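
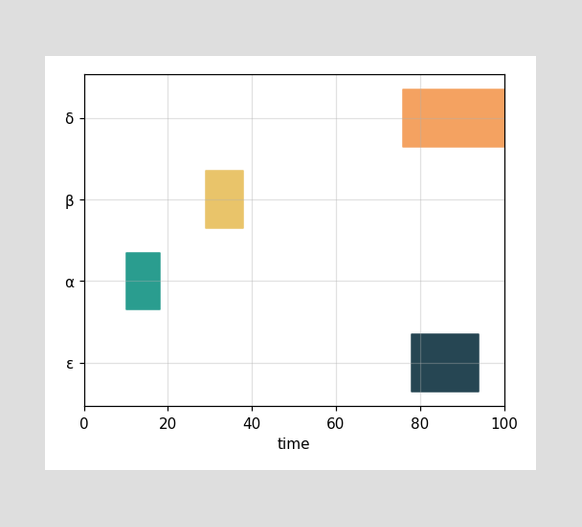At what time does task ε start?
The ε bar begins at t=78.

78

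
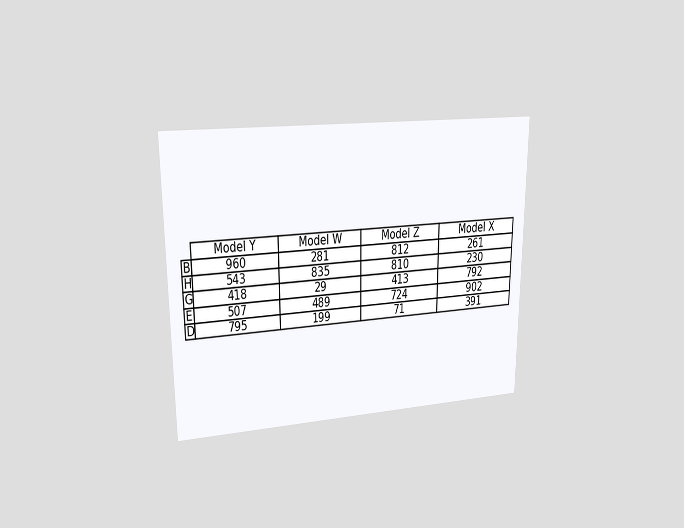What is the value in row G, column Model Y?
418

The chart is viewed at a slight angle. The (G, Model Y) cell reads 418.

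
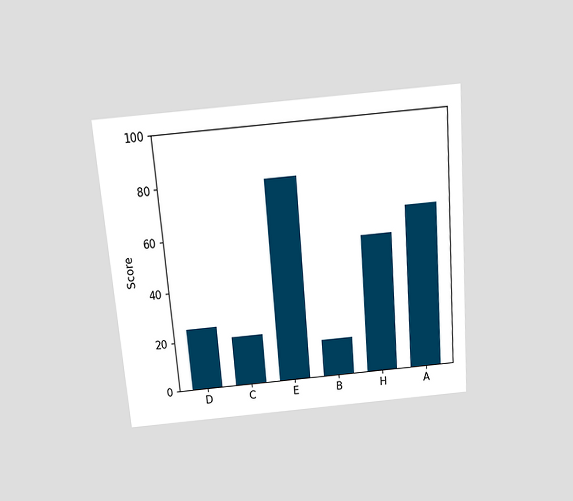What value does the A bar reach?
The chart is tilted about 5° counter-clockwise and viewed slightly from above. Reading along the chart's y-axis, the A bar reaches 65.

65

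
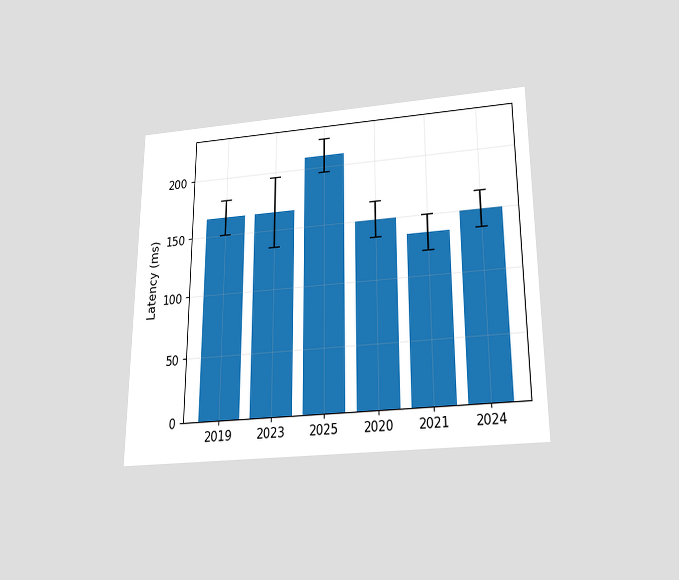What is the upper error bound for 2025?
The chart is viewed slightly from below. The 2025 bar's upper whisker reaches 225ms.

225ms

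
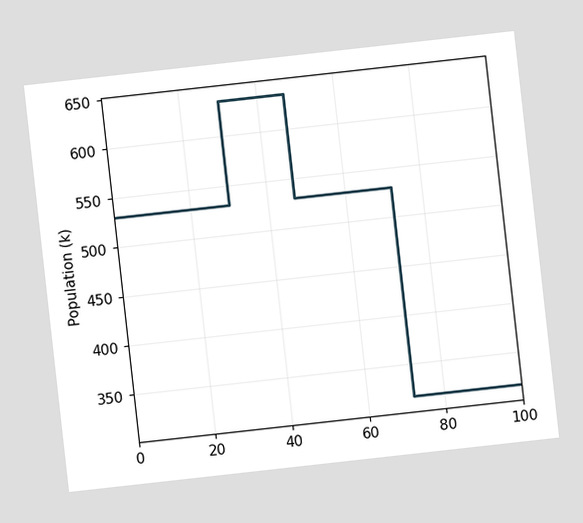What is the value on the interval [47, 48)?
530k

The chart is tilted about 6° counter-clockwise. On [47, 48) the step sits at 530k.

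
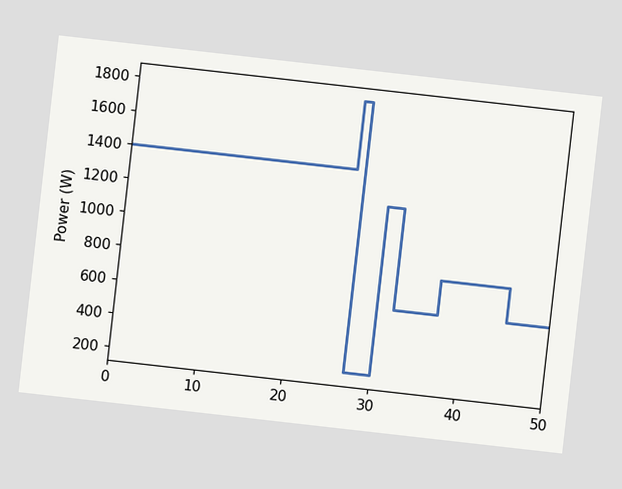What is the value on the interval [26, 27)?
The chart is tilted about 6° clockwise. On [26, 27) the step sits at 1800W.

1800W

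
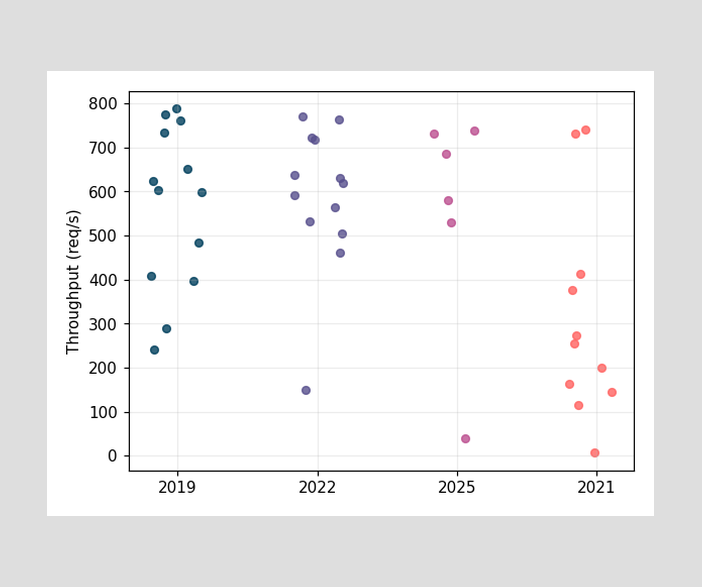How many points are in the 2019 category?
13

Counting the markers in the 2019 column gives 13.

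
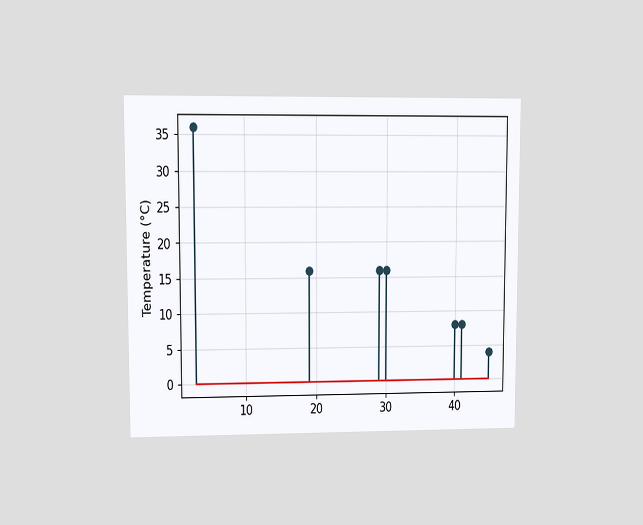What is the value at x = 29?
16°C

The chart is viewed at a slight angle. The stem at x=29 reaches 16°C.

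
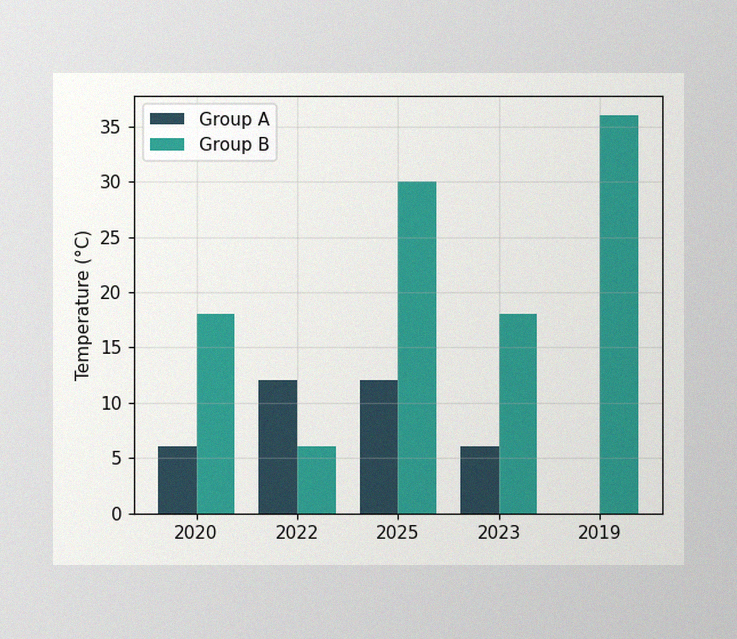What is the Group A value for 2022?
12°C

The image has some photo noise and uneven lighting. The Group A bar at 2022 reaches 12°C on the y-axis.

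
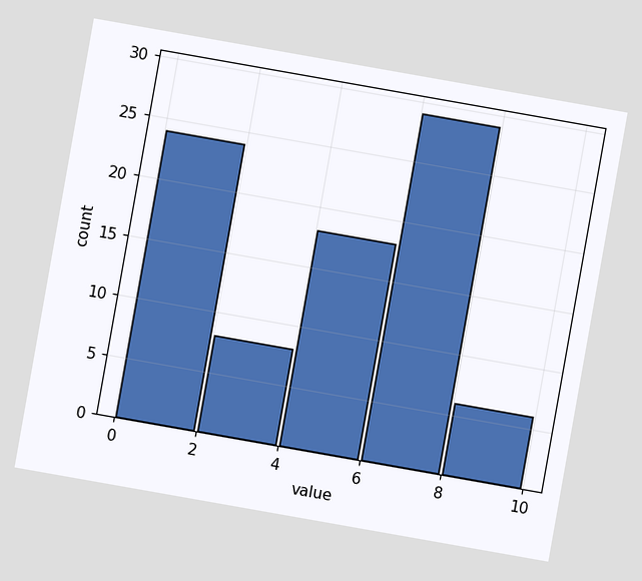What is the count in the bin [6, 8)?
The chart is tilted about 10° clockwise. The [6, 8) bin has height 29.

29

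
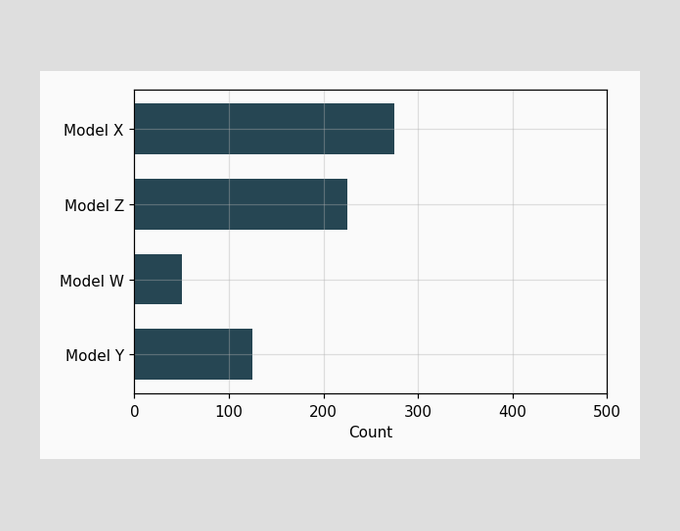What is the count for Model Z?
Reading along the chart's x-axis, the Model Z bar reaches 225.

225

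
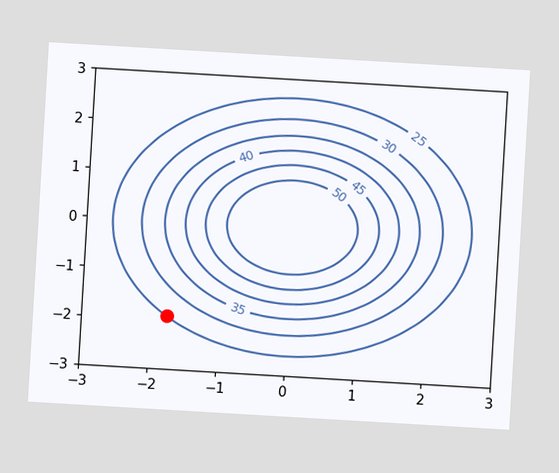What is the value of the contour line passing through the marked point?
The chart is tilted about 3° clockwise. The marked point sits on the contour labelled 25.

25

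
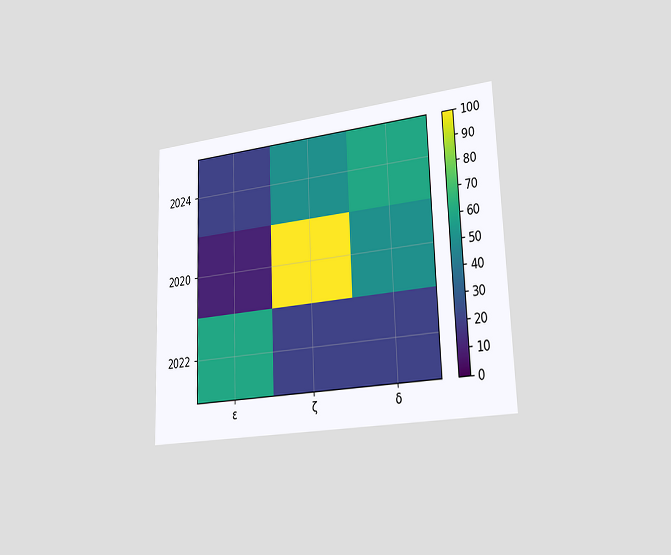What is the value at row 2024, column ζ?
50

The chart is tilted about 2° counter-clockwise and viewed slightly from the right. Matching cell (2024, ζ) against the colorbar gives 50.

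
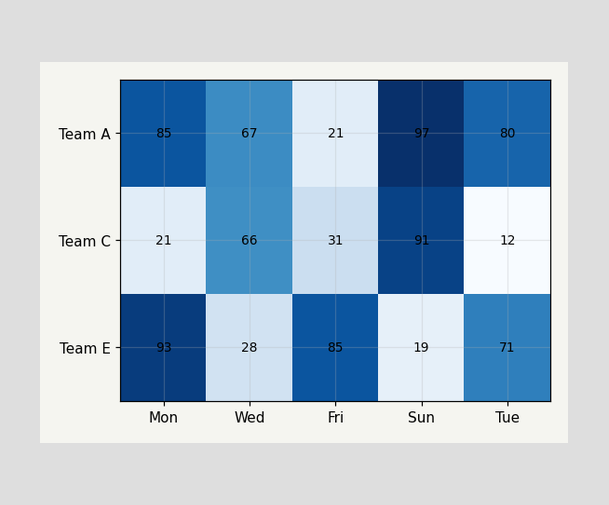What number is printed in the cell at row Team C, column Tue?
12

The (Team C, Tue) cell reads 12.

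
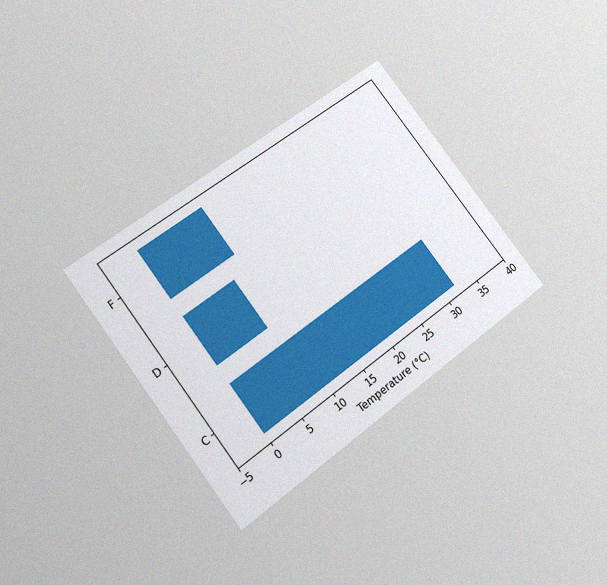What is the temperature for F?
10°C

The chart is tilted about 37° counter-clockwise and viewed at a slight angle, with some photo noise. Reading along the chart's x-axis, the F bar reaches 10°C.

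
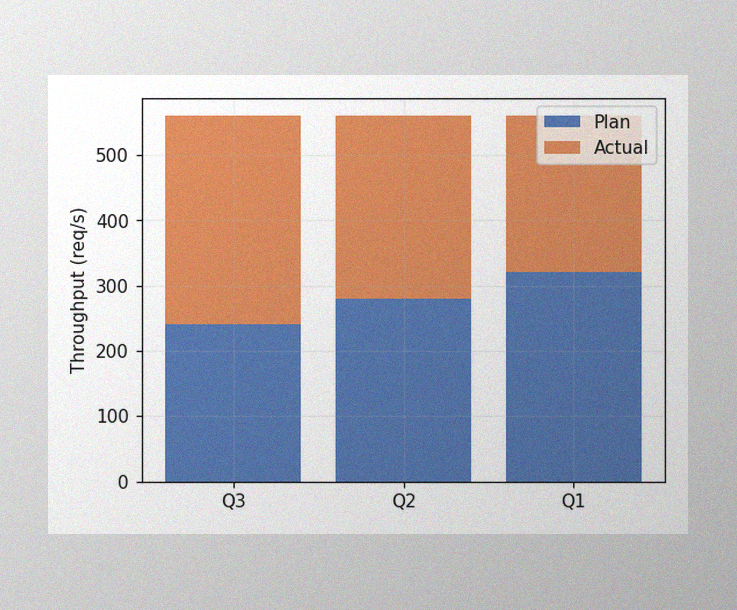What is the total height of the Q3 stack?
560req/s

The image has some photo noise and uneven lighting. The Q3 stack's top reaches 560req/s on the y-axis.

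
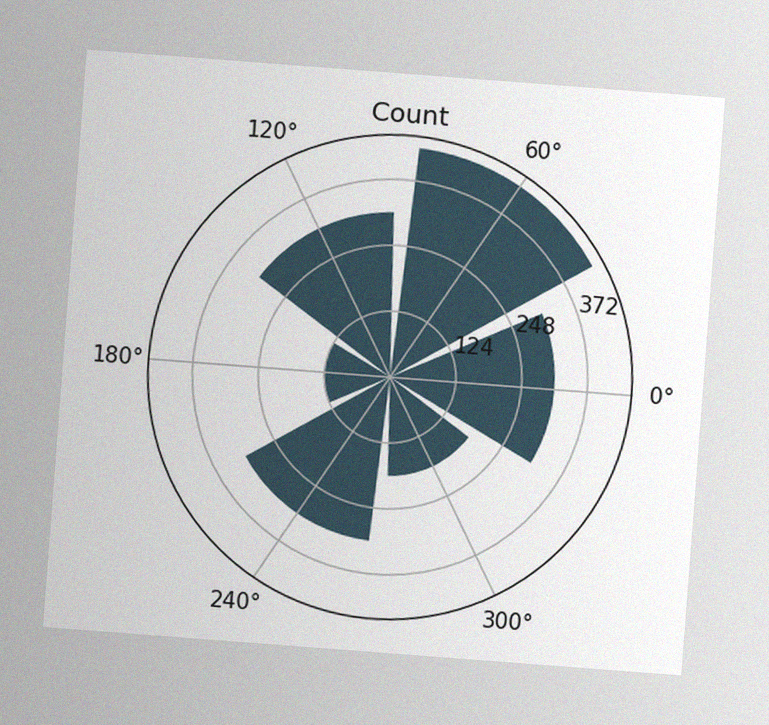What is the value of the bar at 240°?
310

The chart is tilted about 4° clockwise, with some photo noise. The bar at 240° reaches 310 on the radial axis.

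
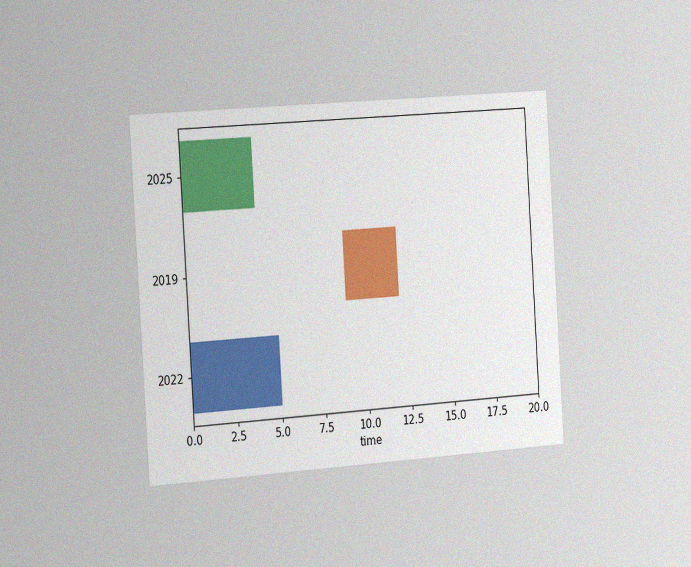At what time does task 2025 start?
0

The chart is tilted about 4° counter-clockwise and viewed slightly from the left, with some photo noise. The 2025 bar begins at t=0.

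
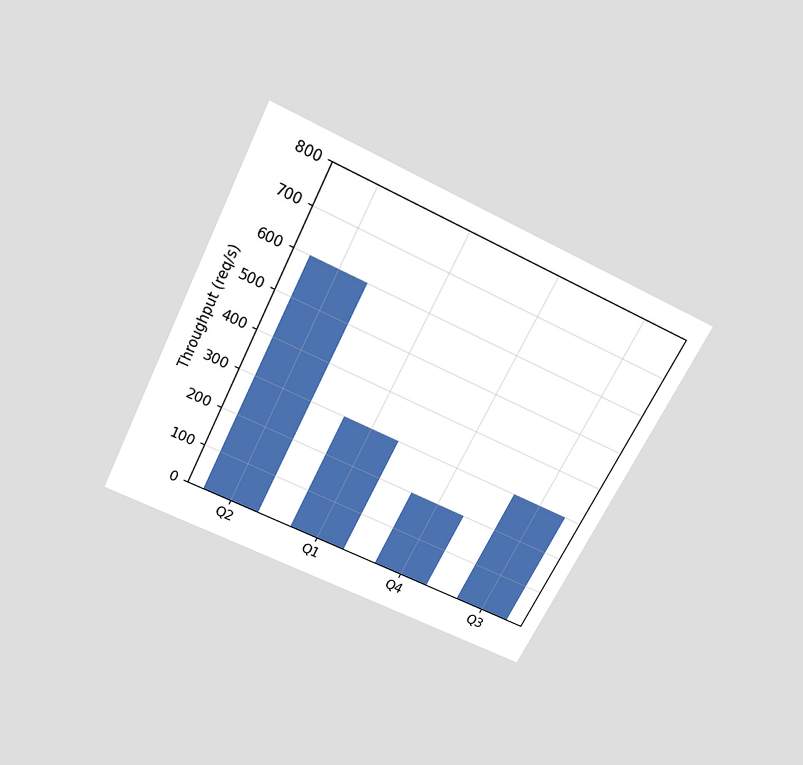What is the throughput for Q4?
The chart is tilted about 26° clockwise and viewed slightly from above. Reading along the chart's y-axis, the Q4 bar reaches 200req/s.

200req/s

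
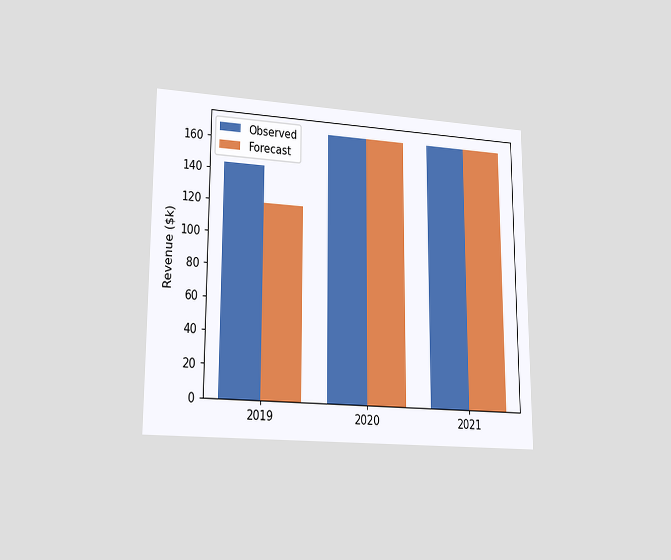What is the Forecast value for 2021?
$168k

The chart is viewed at a slight angle. The Forecast bar at 2021 reaches $168k on the y-axis.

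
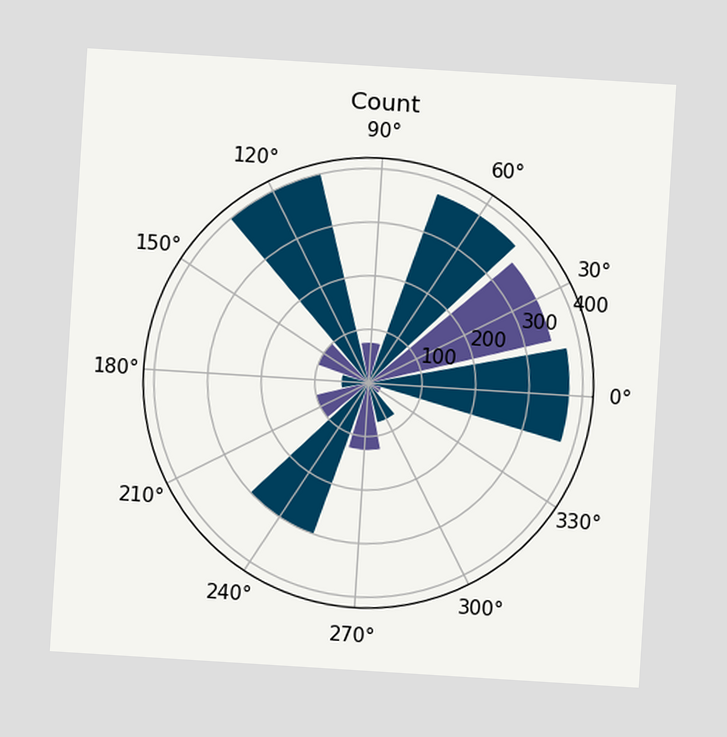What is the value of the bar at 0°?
375

The chart is tilted about 4° clockwise. The bar at 0° reaches 375 on the radial axis.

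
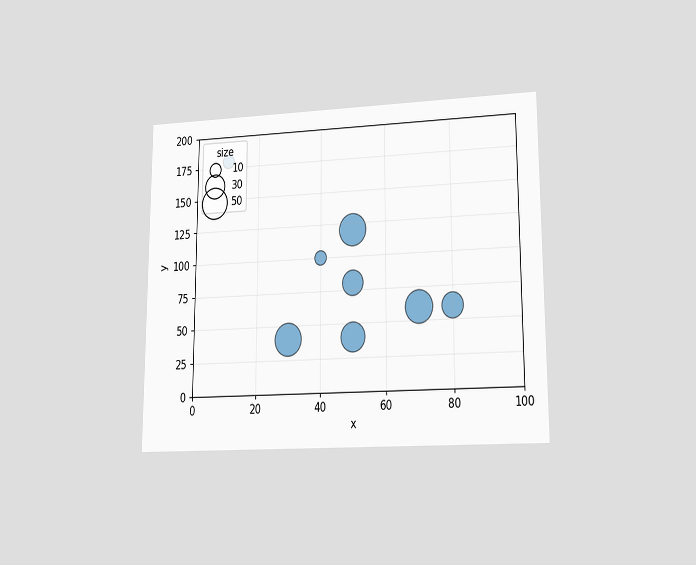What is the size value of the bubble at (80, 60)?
30

The chart is viewed at a slight angle. Matching the bubble at (80, 60) against the size legend gives 30.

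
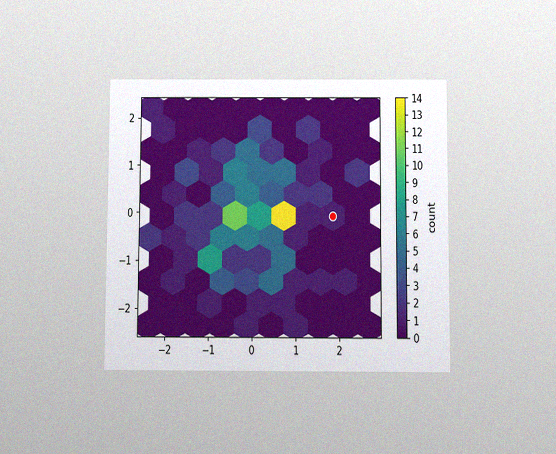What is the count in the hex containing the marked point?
1

The chart is viewed slightly from below, with some photo noise. The marked hex reads 1 on the colorbar.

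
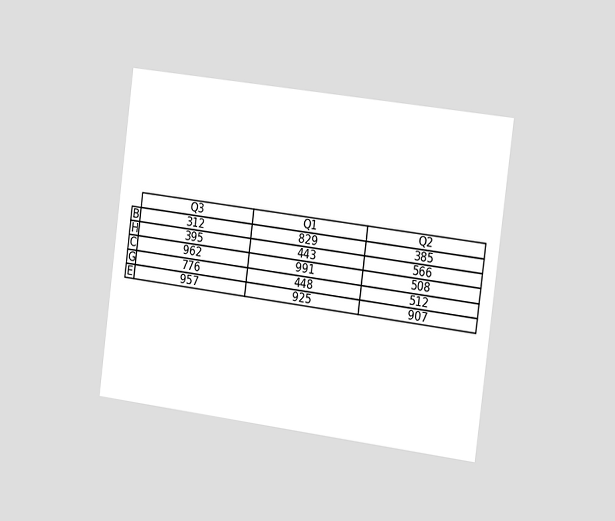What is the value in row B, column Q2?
The chart is tilted about 7° clockwise and viewed slightly from the right. The (B, Q2) cell reads 385.

385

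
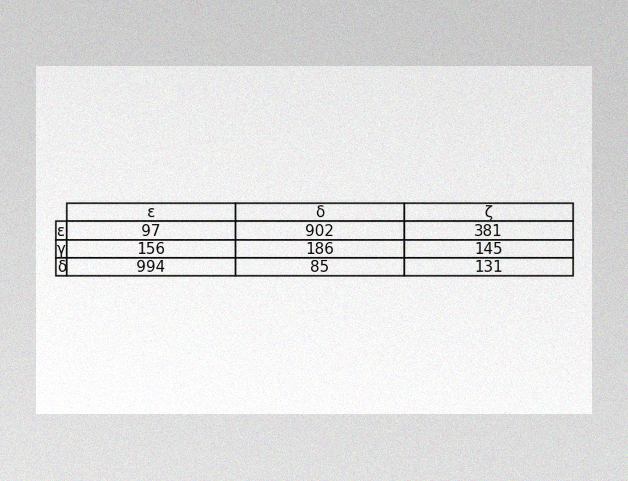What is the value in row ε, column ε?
The image has some photo noise and uneven lighting. The (ε, ε) cell reads 97.

97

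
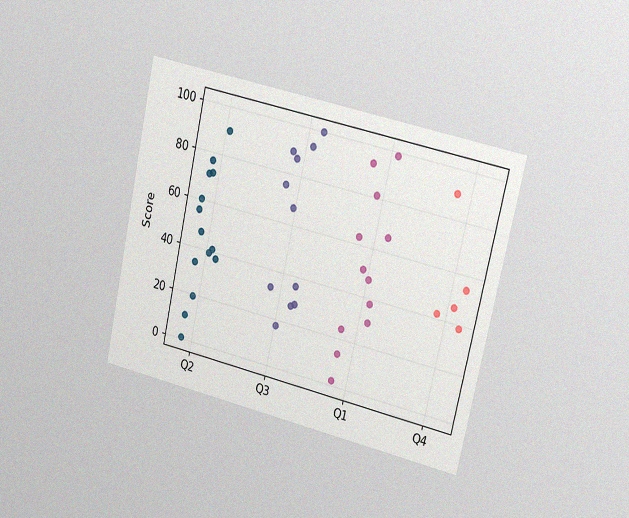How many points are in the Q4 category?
5

The chart is tilted about 13° clockwise and viewed at a slight angle, with some photo noise. Counting the markers in the Q4 column gives 5.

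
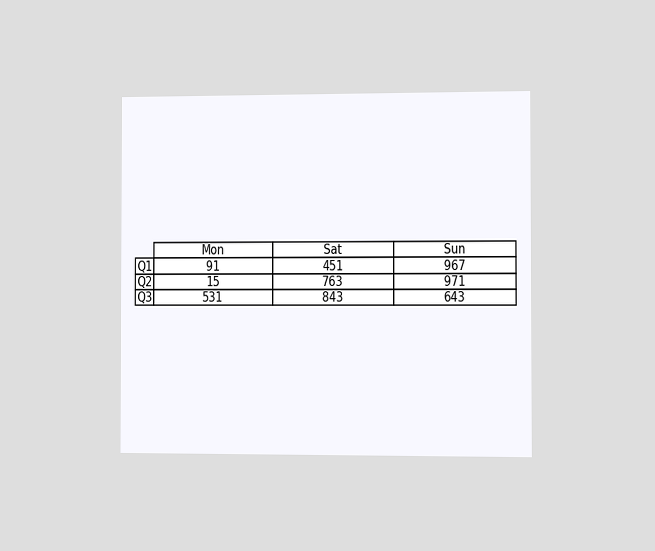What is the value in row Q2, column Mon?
The chart is viewed slightly from the right. The (Q2, Mon) cell reads 15.

15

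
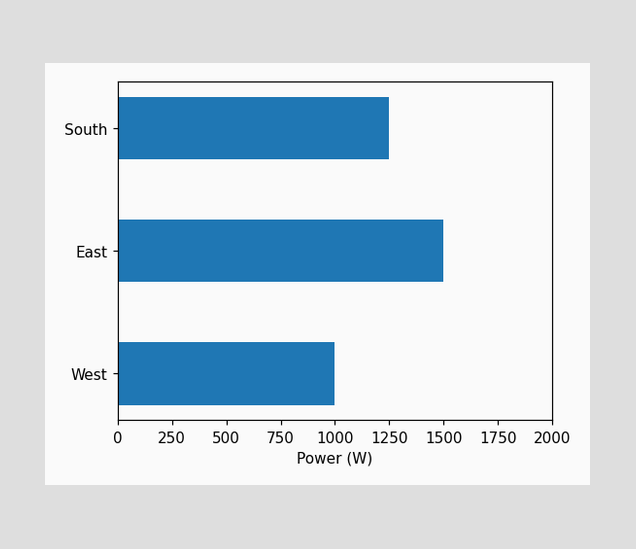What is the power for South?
Reading along the chart's x-axis, the South bar reaches 1250W.

1250W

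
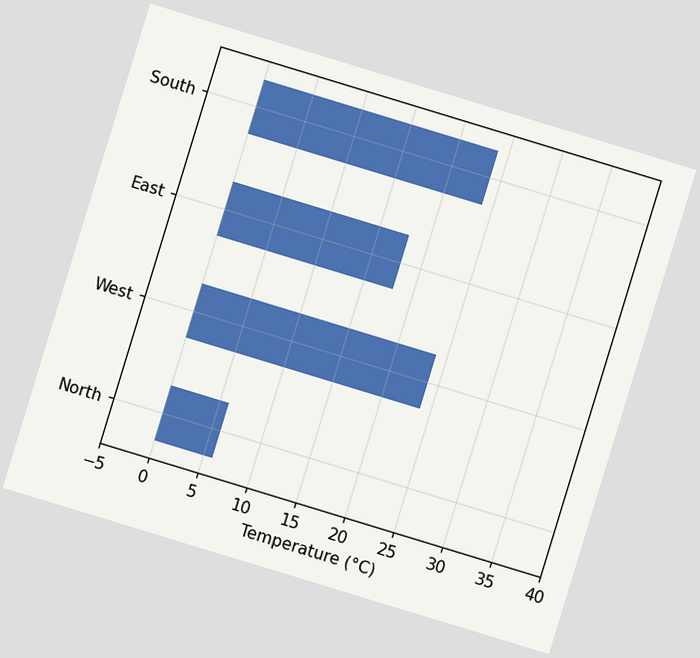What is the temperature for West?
24°C

The chart is tilted about 17° clockwise. Reading along the chart's x-axis, the West bar reaches 24°C.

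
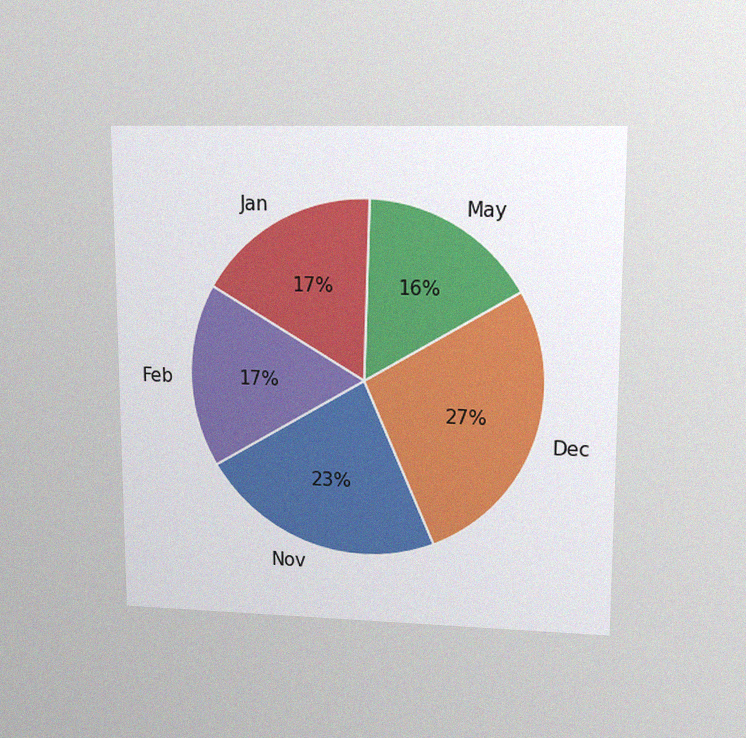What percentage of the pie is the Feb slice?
17%

The chart is viewed at a slight angle, with some photo noise. The Feb slice takes up 17% of the pie.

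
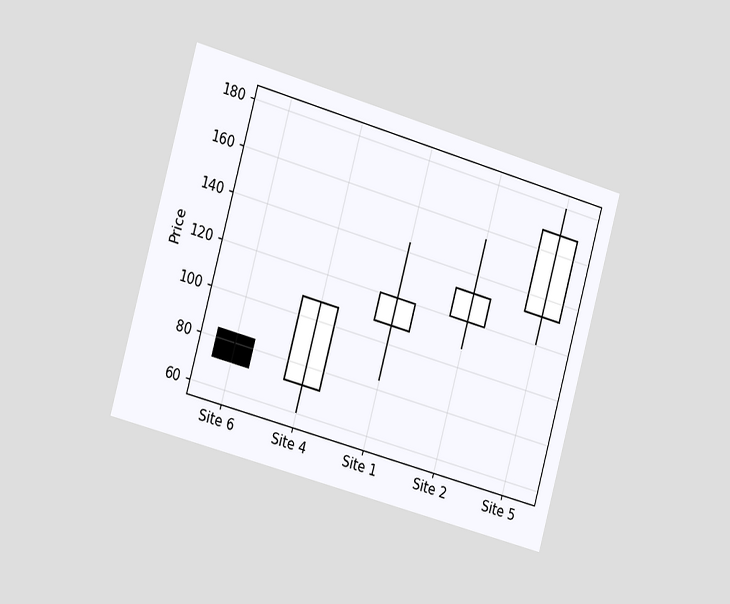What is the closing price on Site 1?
The chart is tilted about 16° clockwise and viewed slightly from the left. The Site 1 candle closes at 120.

120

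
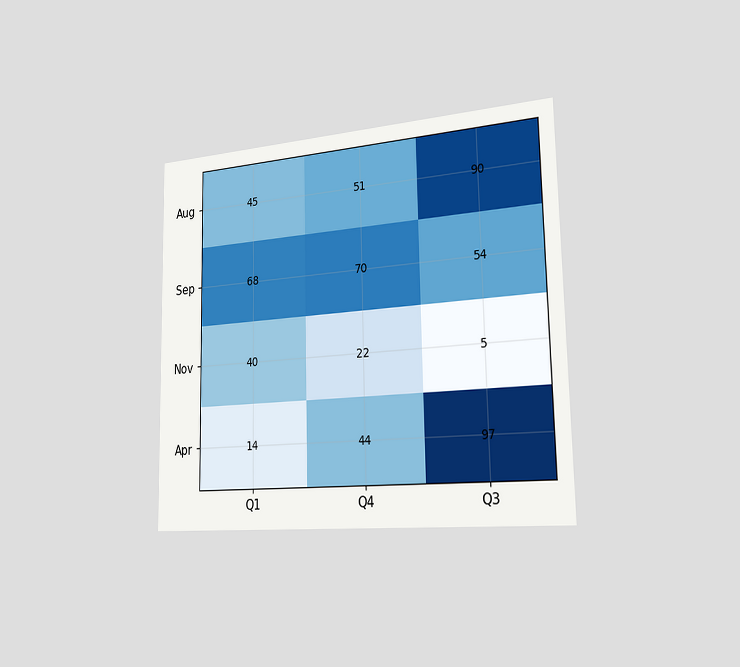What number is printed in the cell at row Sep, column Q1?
68

The chart is viewed slightly from the right. The (Sep, Q1) cell reads 68.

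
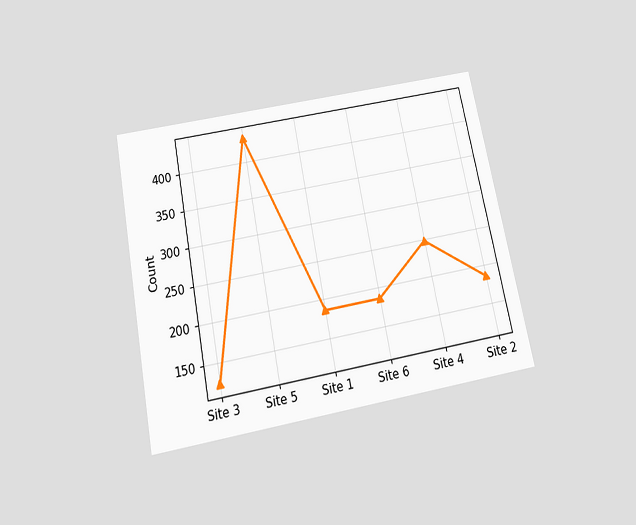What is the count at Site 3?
The chart is tilted about 11° counter-clockwise and viewed slightly from below. At Site 3, the line is at 124.

124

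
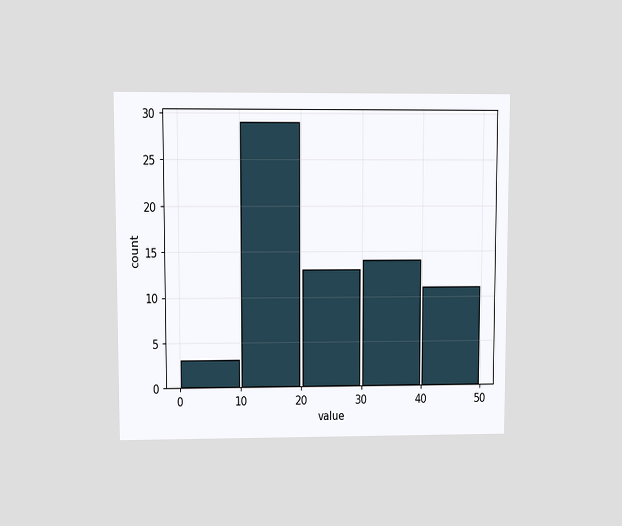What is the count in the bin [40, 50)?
11

The chart is viewed at a slight angle. The [40, 50) bin has height 11.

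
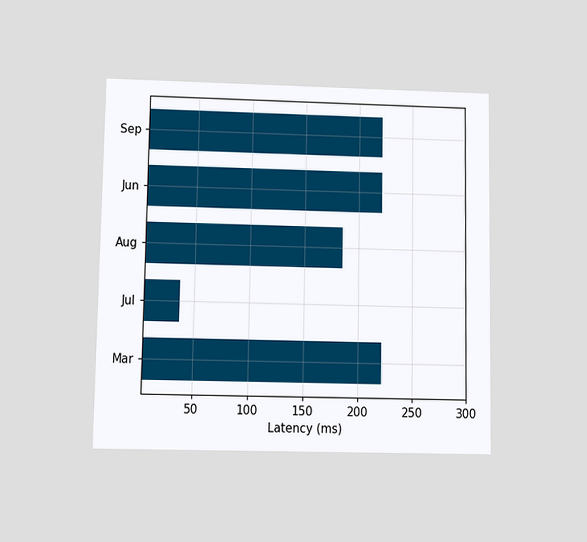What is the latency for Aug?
185ms

The chart is viewed at a slight angle. Reading along the chart's x-axis, the Aug bar reaches 185ms.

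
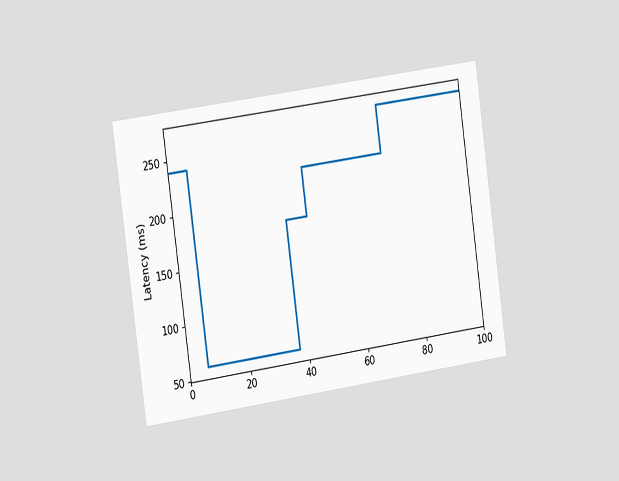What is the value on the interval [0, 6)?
240ms

The chart is tilted about 8° counter-clockwise and viewed slightly from the left. On [0, 6) the step sits at 240ms.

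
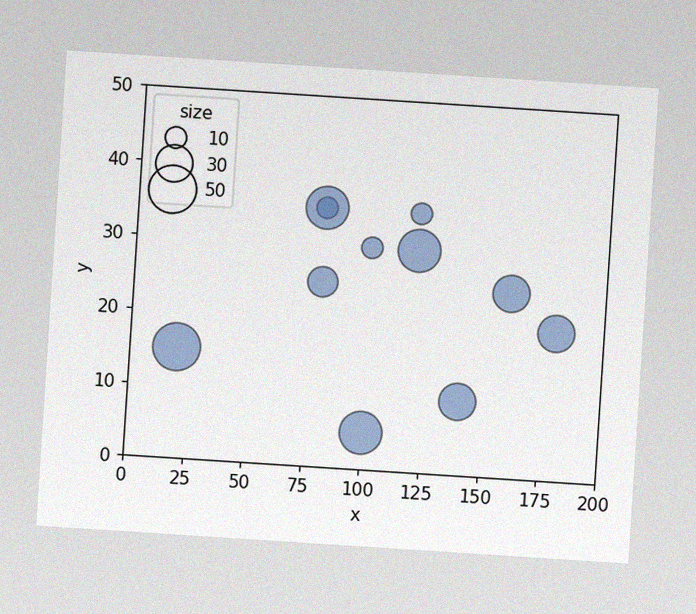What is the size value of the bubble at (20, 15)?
The chart is tilted about 4° clockwise, with some photo noise. Matching the bubble at (20, 15) against the size legend gives 50.

50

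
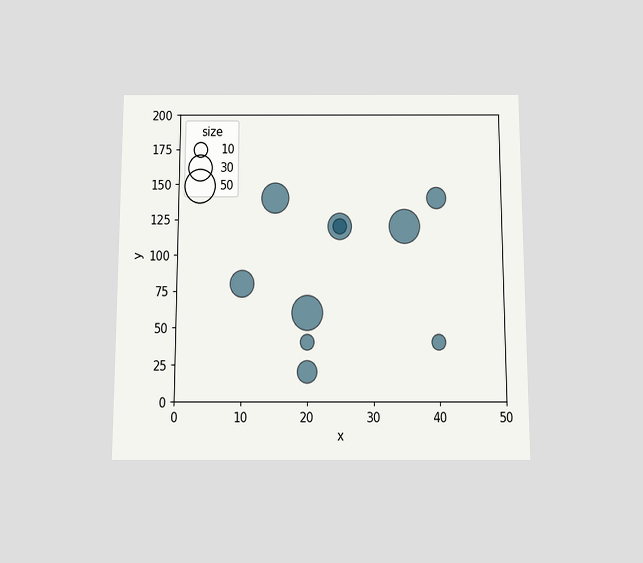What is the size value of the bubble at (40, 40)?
The chart is viewed slightly from below. Matching the bubble at (40, 40) against the size legend gives 10.

10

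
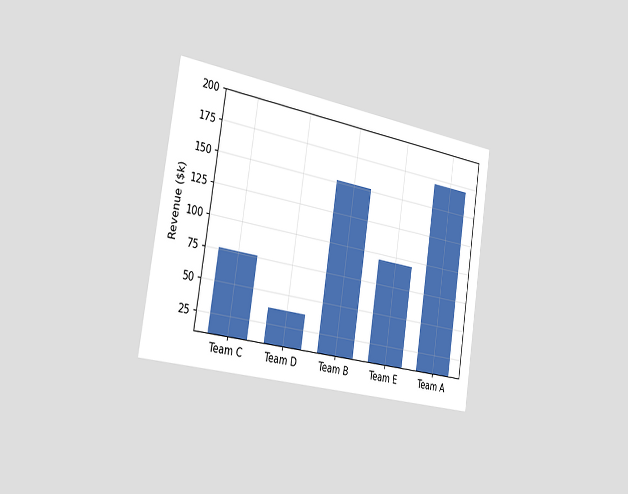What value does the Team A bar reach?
$171k

The chart is tilted about 9° clockwise and viewed slightly from the left. Reading along the chart's y-axis, the Team A bar reaches $171k.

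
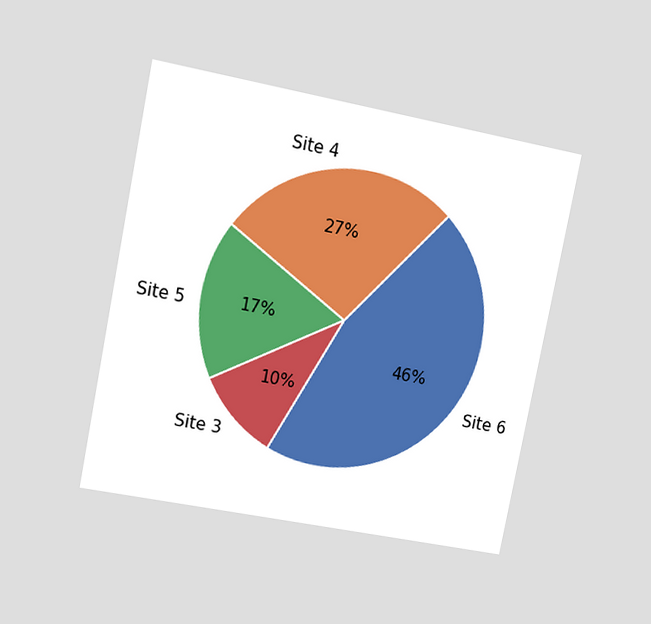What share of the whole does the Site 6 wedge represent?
The chart is tilted about 11° clockwise and viewed at a slight angle. The Site 6 slice takes up 46% of the pie.

46%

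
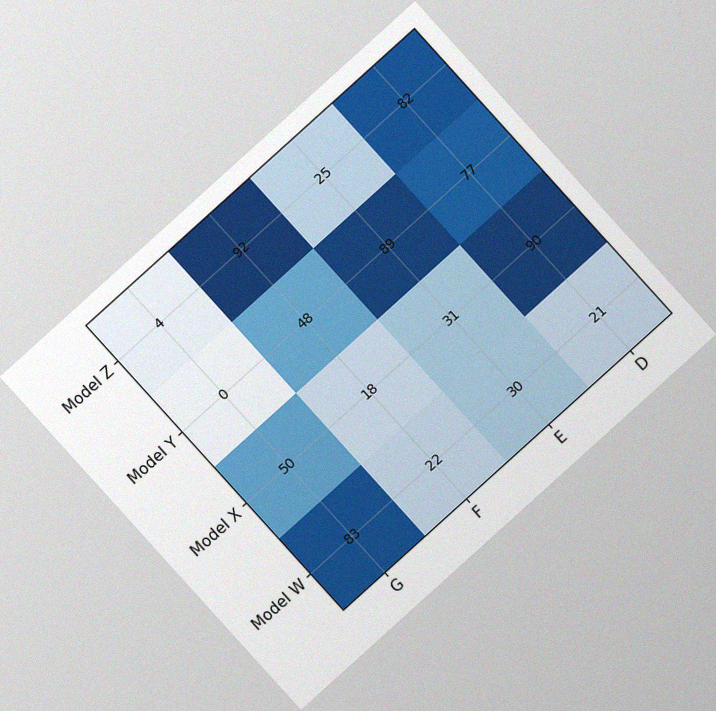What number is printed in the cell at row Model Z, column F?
92

The chart is tilted about 42° counter-clockwise, with some photo noise. The (Model Z, F) cell reads 92.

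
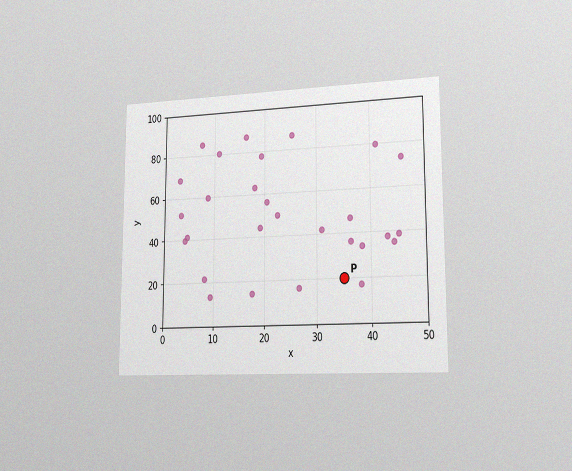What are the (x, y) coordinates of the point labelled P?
The chart is viewed slightly from the right, with some photo noise. Following the gridlines from P to each axis, P sits at (35, 20).

(35, 20)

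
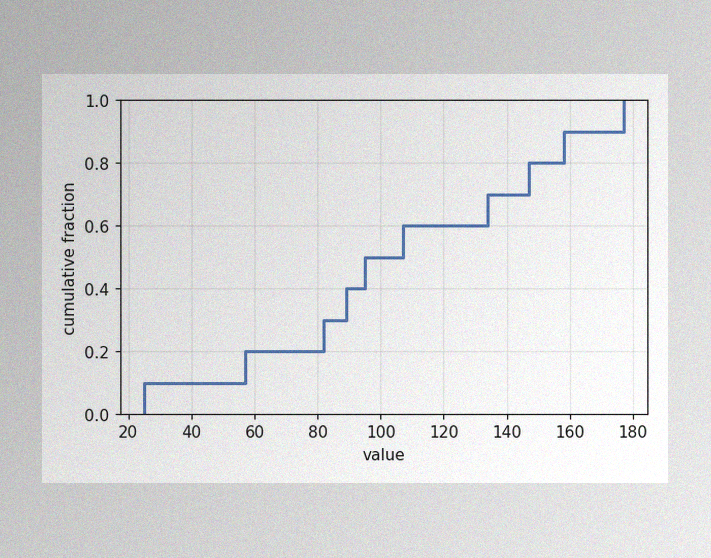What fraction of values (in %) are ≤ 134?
70%

The image has some photo noise and uneven lighting. At x=134 the ECDF step is at 70%.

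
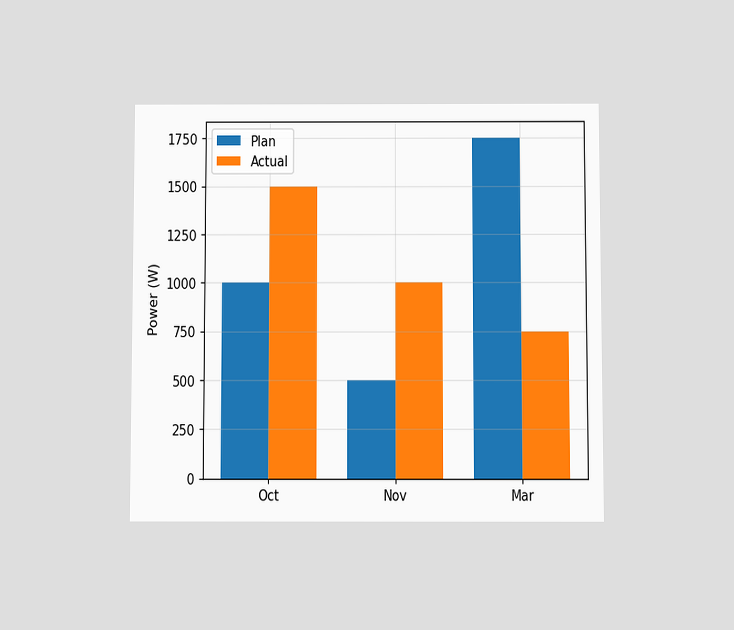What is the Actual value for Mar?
750W

The chart is viewed slightly from below. The Actual bar at Mar reaches 750W on the y-axis.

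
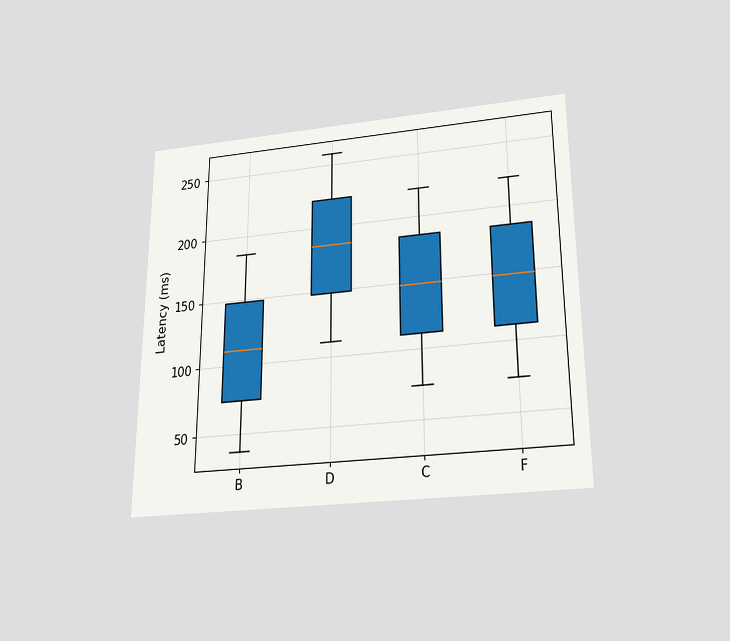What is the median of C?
148ms

The chart is viewed slightly from below. The median line in the C box sits at 148ms.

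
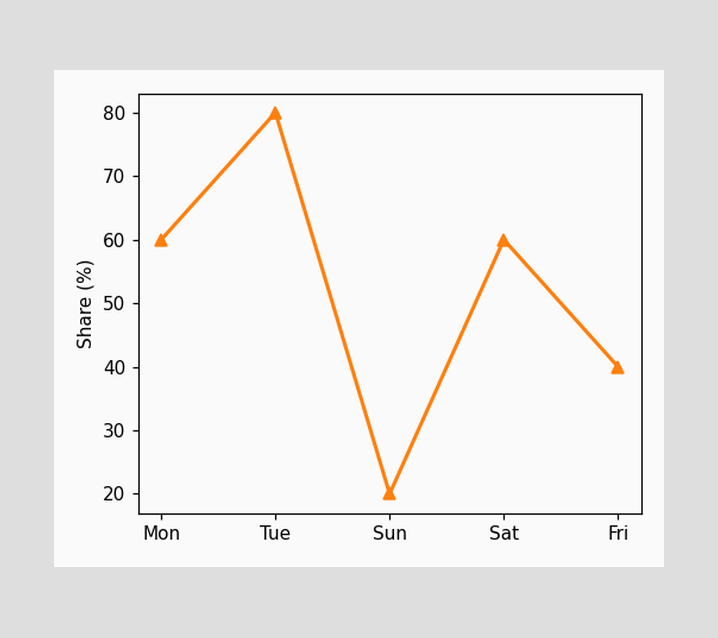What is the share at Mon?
60%

At Mon, the line is at 60%.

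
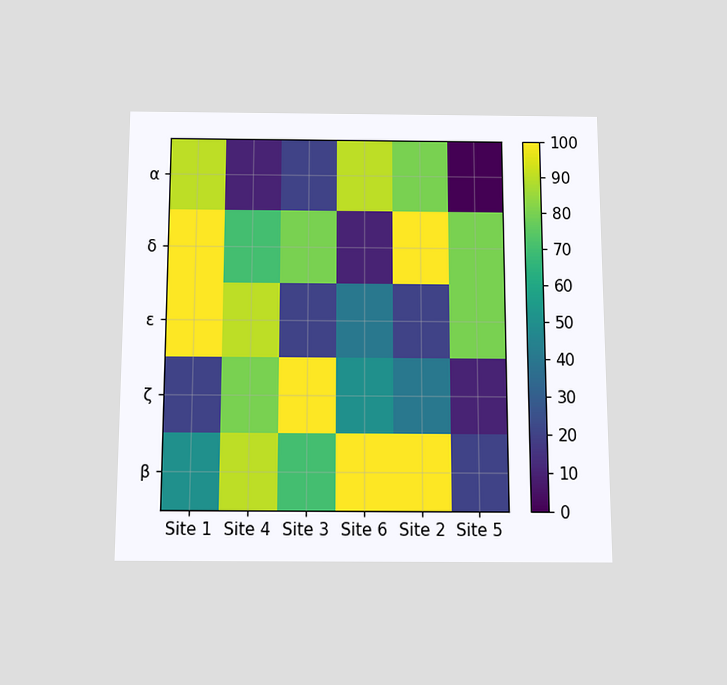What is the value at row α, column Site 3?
20

The chart is viewed slightly from below. Matching cell (α, Site 3) against the colorbar gives 20.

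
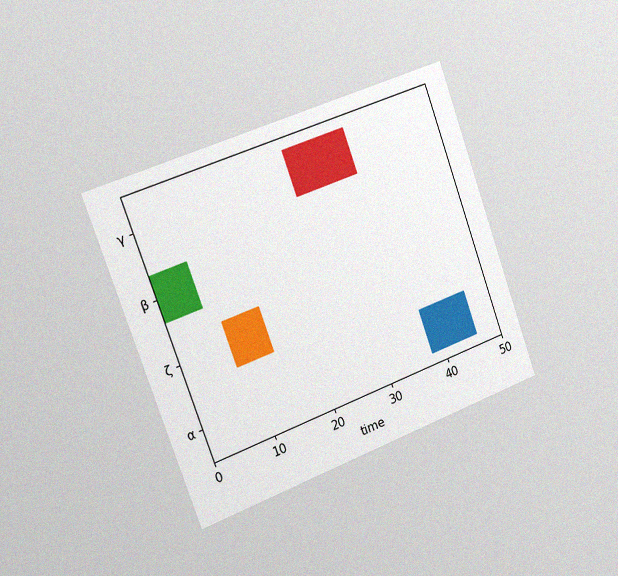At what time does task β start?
The chart is tilted about 20° counter-clockwise and viewed slightly from the left, with some photo noise. The β bar begins at t=0.

0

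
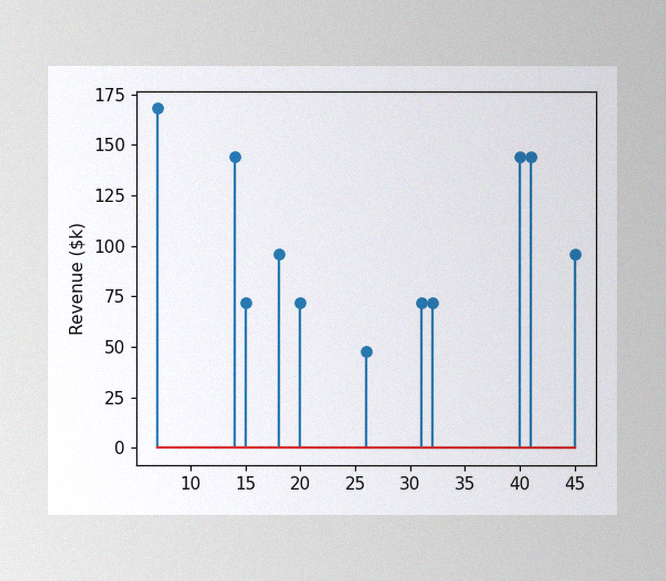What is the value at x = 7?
$168k

The image has some photo noise and uneven lighting. The stem at x=7 reaches $168k.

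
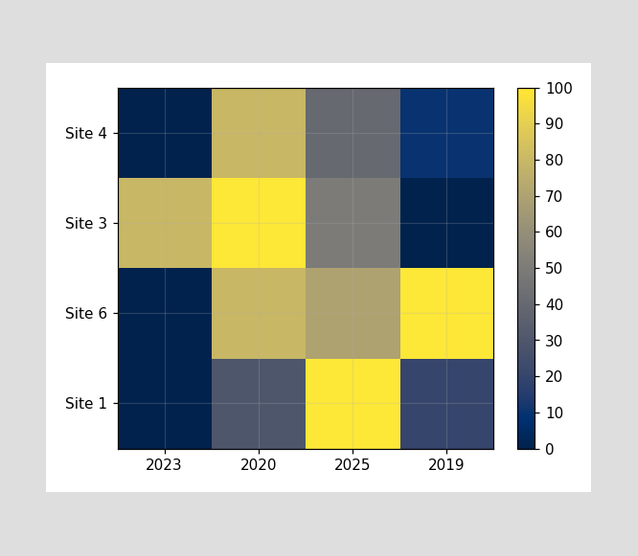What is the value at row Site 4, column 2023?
0

Matching cell (Site 4, 2023) against the colorbar gives 0.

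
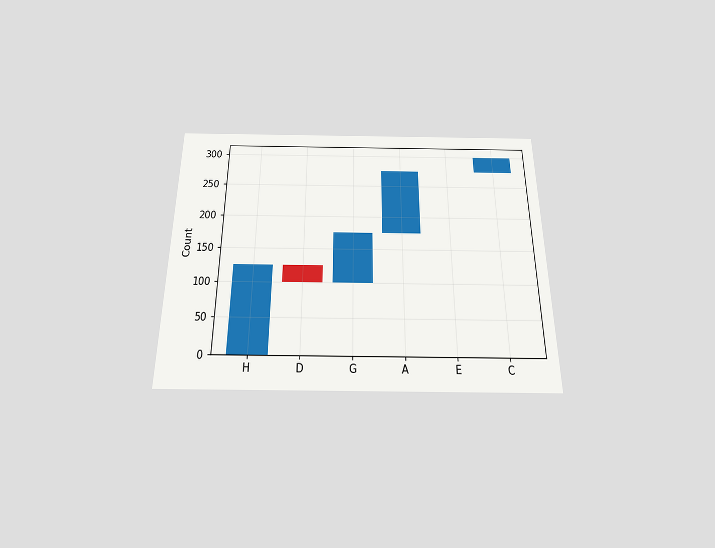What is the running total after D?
The chart is viewed slightly from below. After D the running total reaches 100.

100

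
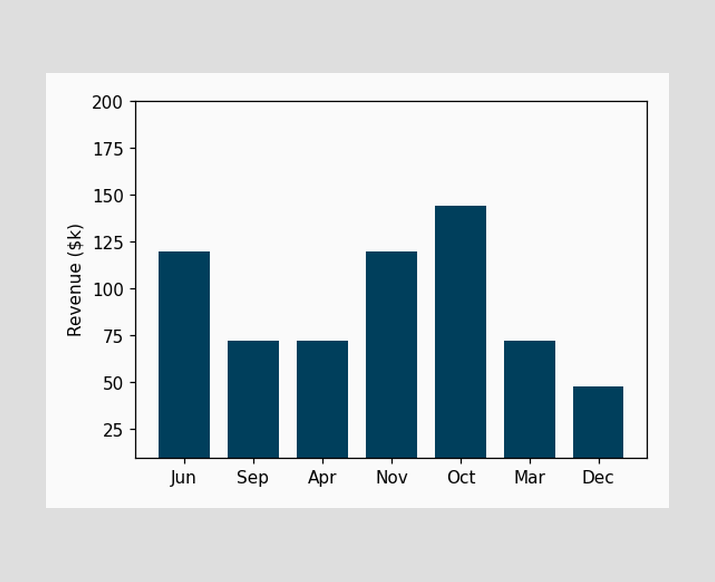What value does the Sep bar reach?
$72k

Reading along the chart's y-axis, the Sep bar reaches $72k.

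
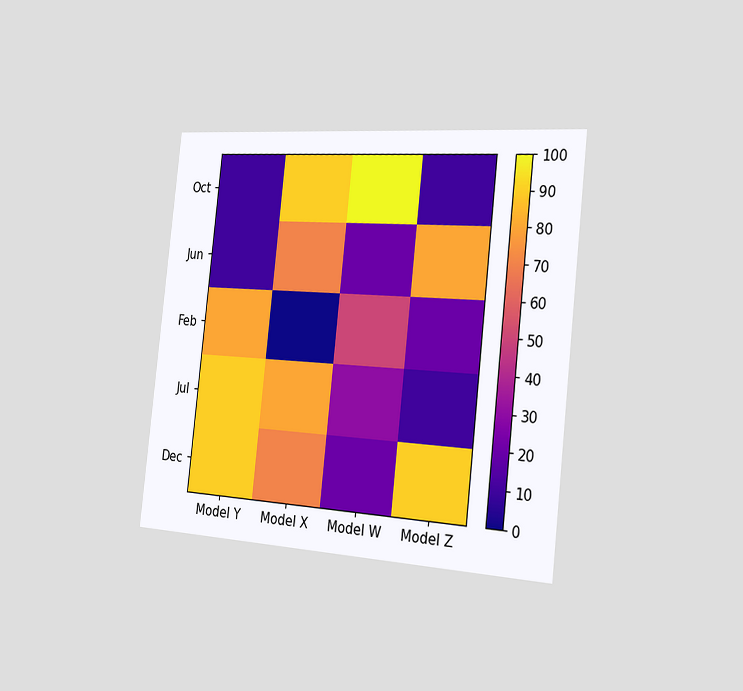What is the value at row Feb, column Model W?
The chart is tilted about 6° clockwise and viewed slightly from the right. Matching cell (Feb, Model W) against the colorbar gives 50.

50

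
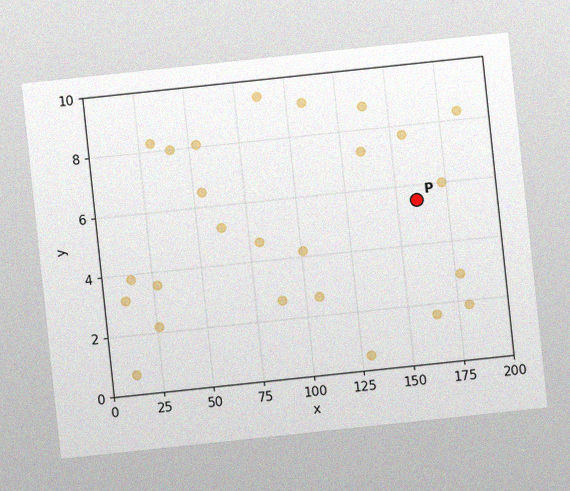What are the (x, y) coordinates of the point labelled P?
The chart is tilted about 6° counter-clockwise, with some photo noise. Following the gridlines from P to each axis, P sits at (160, 5.5).

(160, 5.5)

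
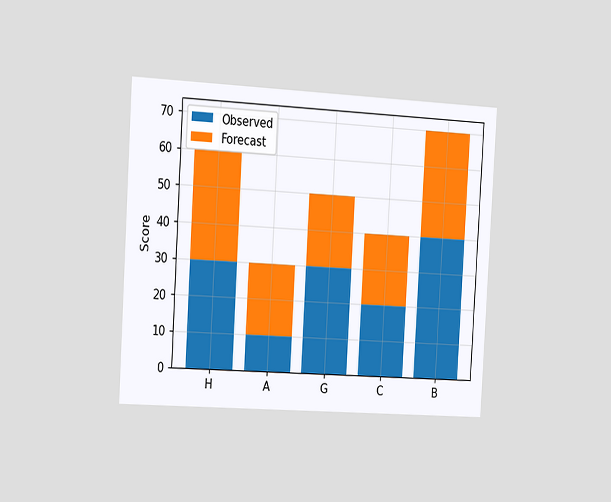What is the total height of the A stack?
30

The chart is tilted about 3° clockwise and viewed slightly from the left. The A stack's top reaches 30 on the y-axis.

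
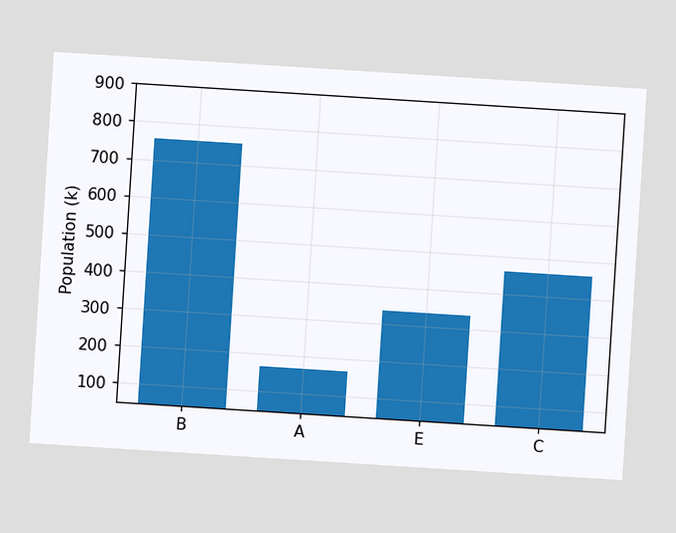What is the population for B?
The chart is tilted about 4° clockwise. Reading along the chart's y-axis, the B bar reaches 756k.

756k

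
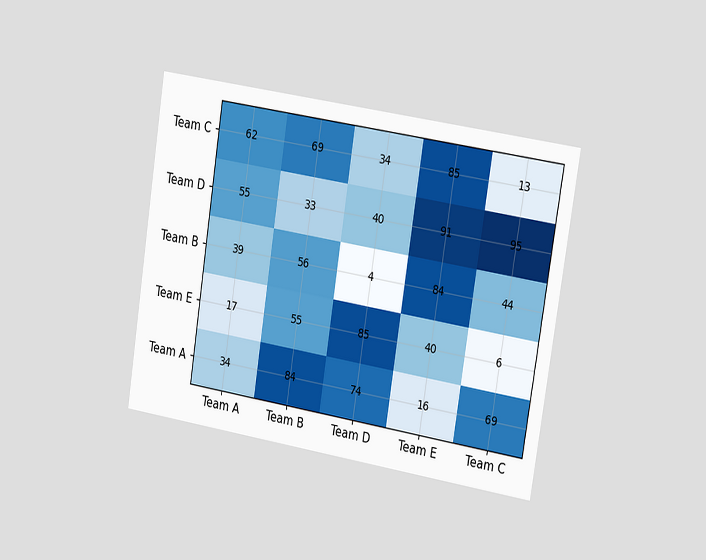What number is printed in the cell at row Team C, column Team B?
The chart is tilted about 9° clockwise and viewed at a slight angle. The (Team C, Team B) cell reads 69.

69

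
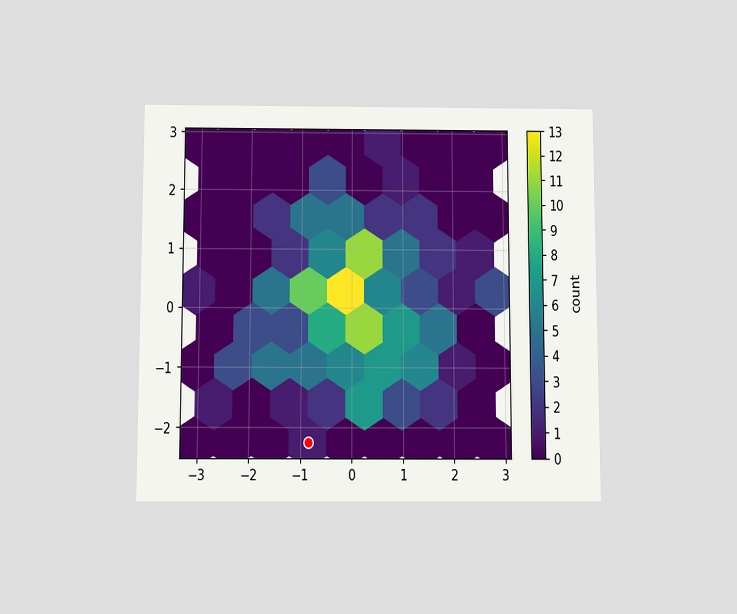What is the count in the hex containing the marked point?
1

The chart is viewed slightly from below. The marked hex reads 1 on the colorbar.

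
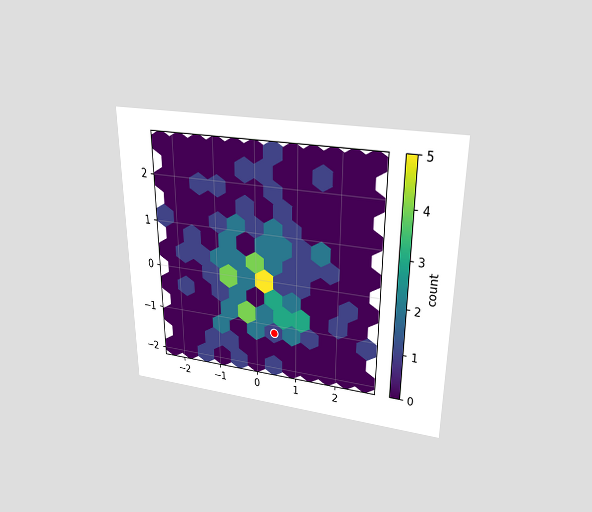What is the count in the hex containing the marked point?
1

The chart is viewed slightly from above. The marked hex reads 1 on the colorbar.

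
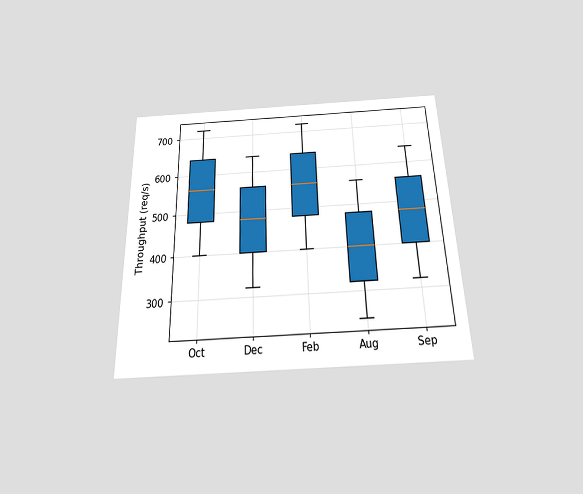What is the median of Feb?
560req/s

The chart is viewed slightly from below. The median line in the Feb box sits at 560req/s.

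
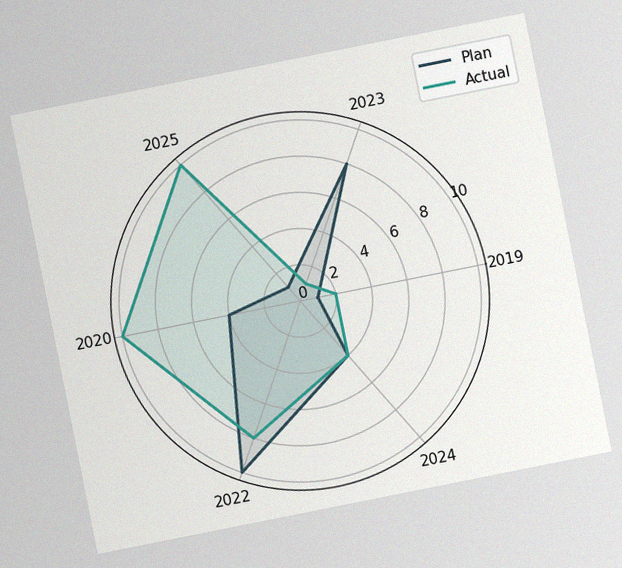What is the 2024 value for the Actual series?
4

The chart is tilted about 11° counter-clockwise, with some photo noise. On the 2024 axis, Actual reaches 4.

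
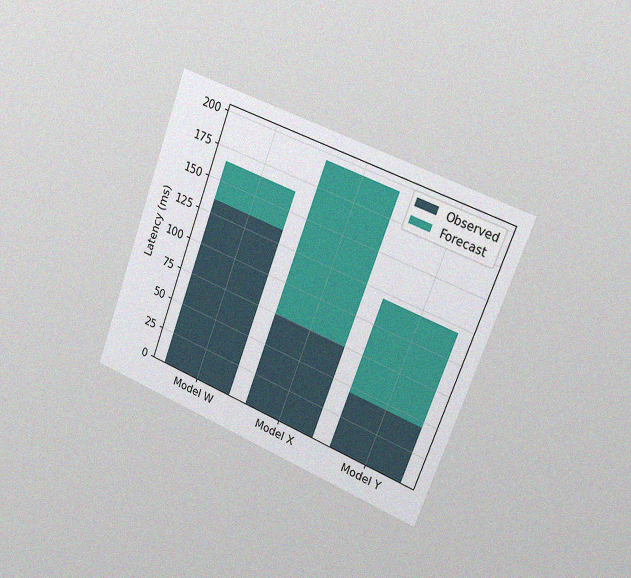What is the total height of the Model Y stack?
120ms

The chart is tilted about 21° clockwise and viewed slightly from the right, with some photo noise. The Model Y stack's top reaches 120ms on the y-axis.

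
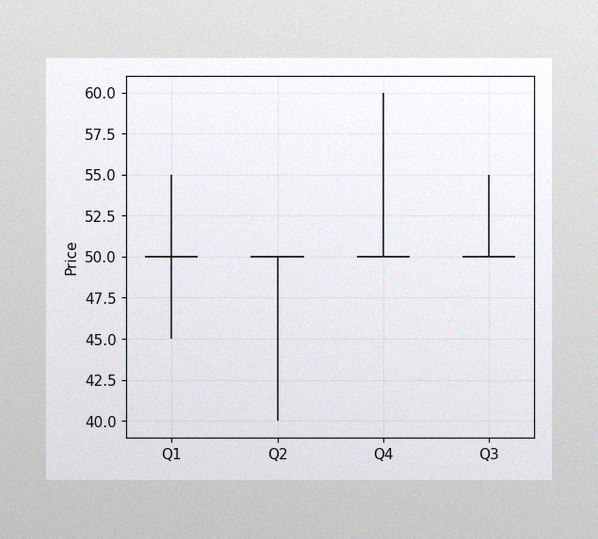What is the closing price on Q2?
50

The image has some photo noise and uneven lighting. The Q2 candle closes at 50.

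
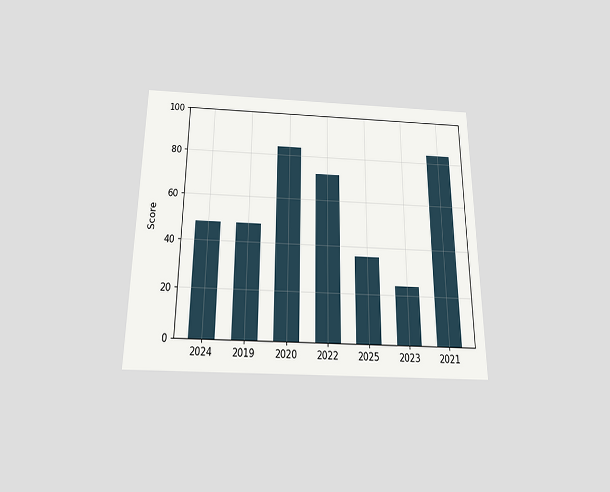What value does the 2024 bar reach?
48

The chart is viewed slightly from below. Reading along the chart's y-axis, the 2024 bar reaches 48.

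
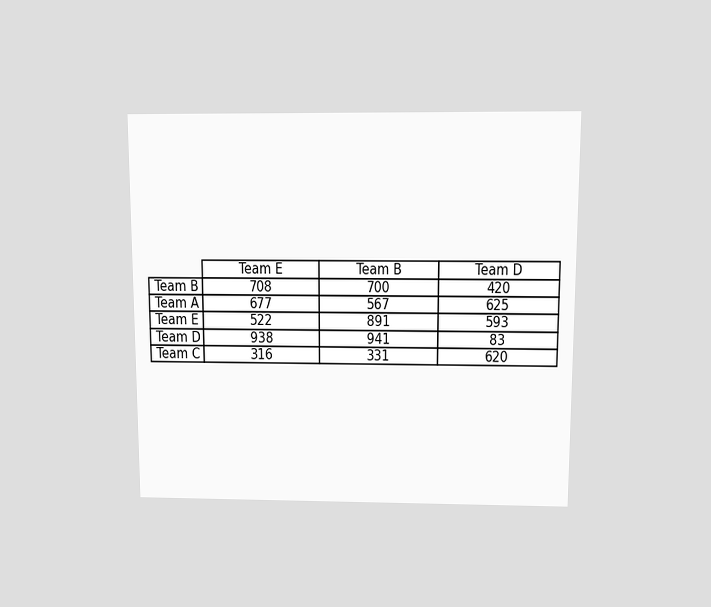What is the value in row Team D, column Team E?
938

The chart is viewed slightly from above. The (Team D, Team E) cell reads 938.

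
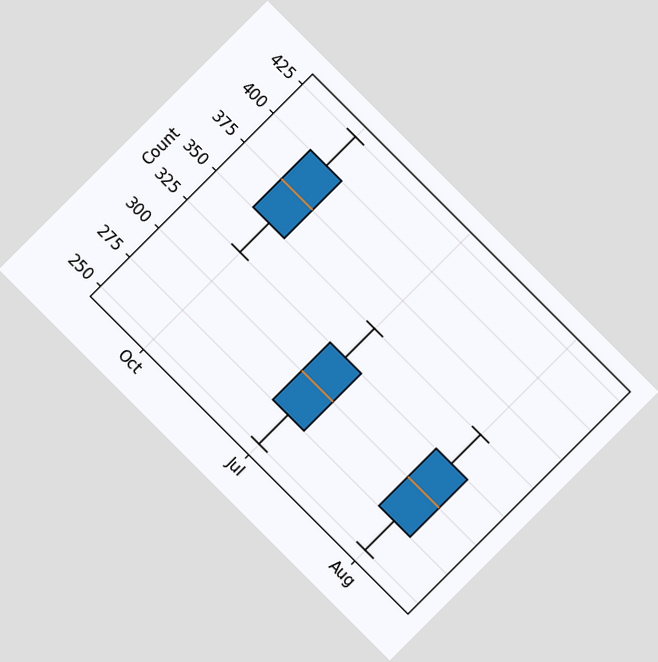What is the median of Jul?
The chart is tilted about 45° clockwise. The median line in the Jul box sits at 300.

300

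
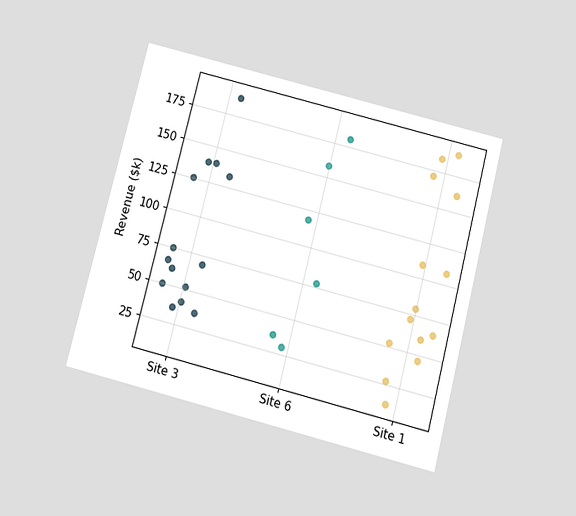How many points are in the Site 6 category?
6

The chart is tilted about 14° clockwise and viewed slightly from below. Counting the markers in the Site 6 column gives 6.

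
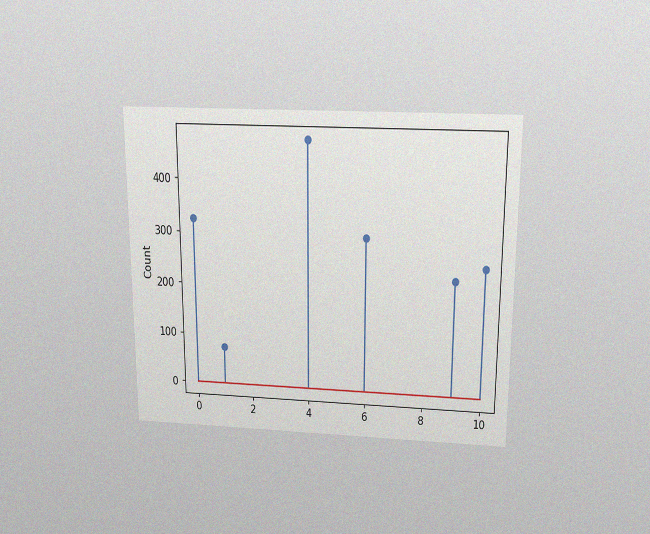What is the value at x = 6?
300

The chart is viewed slightly from above, with some photo noise. The stem at x=6 reaches 300.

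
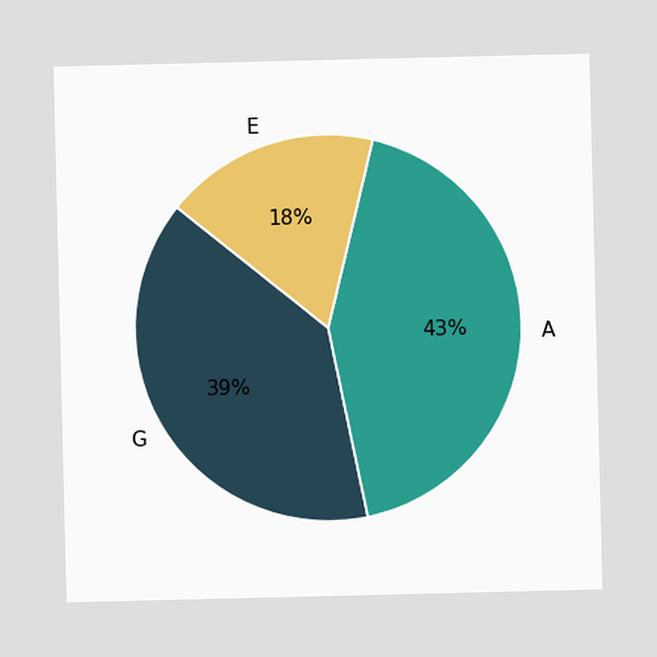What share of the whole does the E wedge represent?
The E slice takes up 18% of the pie.

18%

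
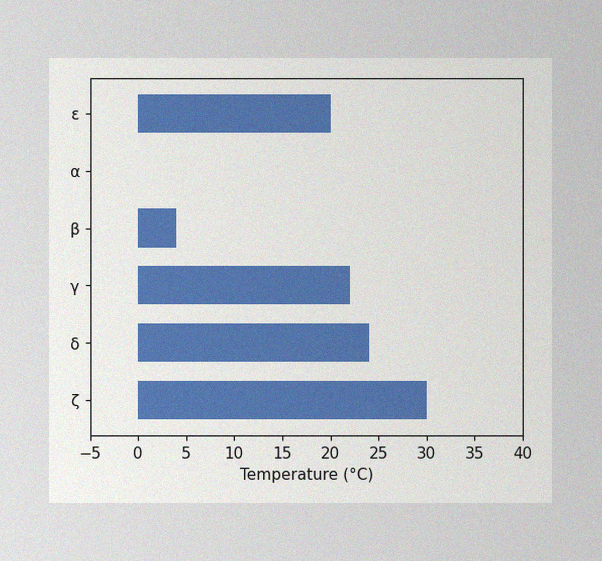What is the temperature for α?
0°C

The image has some photo noise and uneven lighting. Reading along the chart's x-axis, the α bar reaches 0°C.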